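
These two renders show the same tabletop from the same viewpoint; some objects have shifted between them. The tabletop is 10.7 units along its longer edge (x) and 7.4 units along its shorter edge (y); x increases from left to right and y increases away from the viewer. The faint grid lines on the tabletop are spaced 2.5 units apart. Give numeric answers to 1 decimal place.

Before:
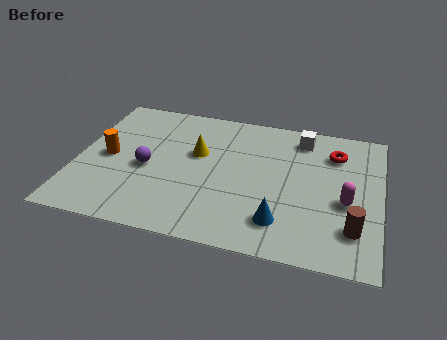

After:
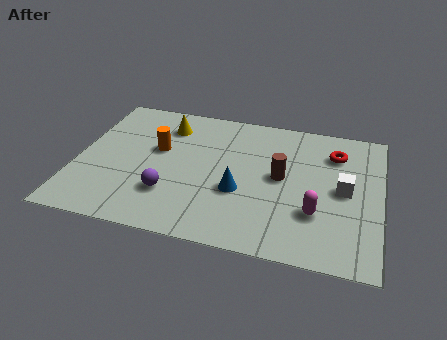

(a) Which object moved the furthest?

the brown cylinder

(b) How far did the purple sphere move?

1.5

The purple sphere moved from about (2.5, 3.3) to (3.4, 2.1), a distance of √(0.9² + 1.2²) ≈ 1.5.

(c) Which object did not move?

the red torus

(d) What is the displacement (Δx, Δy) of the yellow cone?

(-1.2, 1.3)

From the two frames, the yellow cone sits at roughly (4.2, 4.5) before and (3.0, 5.8) after.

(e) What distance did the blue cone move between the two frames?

1.9

From (7.3, 1.6) to (5.8, 2.8), the blue cone covered √(1.5² + 1.2²) ≈ 1.9 units.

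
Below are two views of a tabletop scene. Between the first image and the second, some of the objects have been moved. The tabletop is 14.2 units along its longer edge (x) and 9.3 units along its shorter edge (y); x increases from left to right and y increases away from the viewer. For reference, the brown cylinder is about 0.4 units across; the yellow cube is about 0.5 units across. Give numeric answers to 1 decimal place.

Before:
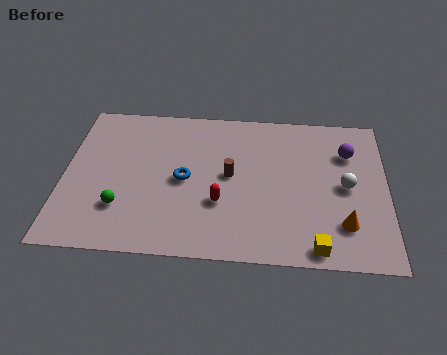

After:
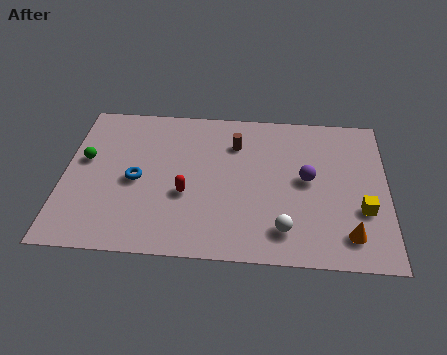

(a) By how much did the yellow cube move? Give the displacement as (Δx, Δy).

(2.0, 2.3)

From the two frames, the yellow cube sits at roughly (11.1, 0.9) before and (13.1, 3.2) after.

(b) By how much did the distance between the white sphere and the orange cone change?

+0.5

They were about 2.3 units apart before and 2.8 after — 0.5 units further apart.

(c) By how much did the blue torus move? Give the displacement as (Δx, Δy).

(-2.1, -0.2)

The blue torus was at about (5.3, 4.5) and moved to about (3.2, 4.3).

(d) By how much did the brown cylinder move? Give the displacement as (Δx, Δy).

(0.2, 2.0)

The brown cylinder was at about (7.3, 4.9) and moved to about (7.5, 6.9).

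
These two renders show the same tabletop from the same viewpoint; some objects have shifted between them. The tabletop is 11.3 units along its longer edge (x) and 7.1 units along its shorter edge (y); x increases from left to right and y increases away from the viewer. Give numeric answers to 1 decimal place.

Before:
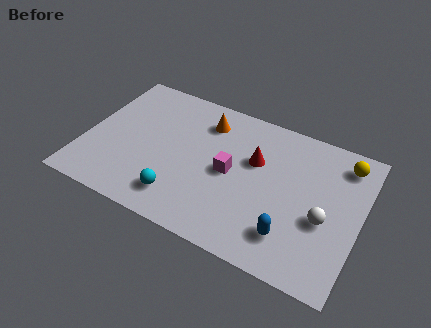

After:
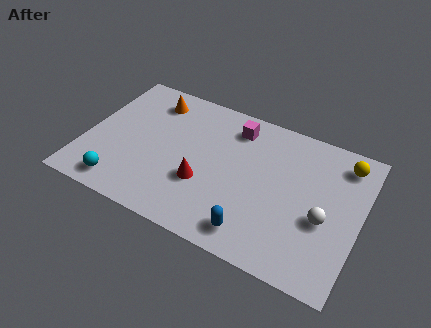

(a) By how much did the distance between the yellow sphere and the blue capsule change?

+1.1

Before: roughly 4.6 units apart; after: 5.7. That's 1.1 units further apart.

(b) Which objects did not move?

the white sphere and the yellow sphere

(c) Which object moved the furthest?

the red cone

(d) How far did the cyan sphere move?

2.4

The cyan sphere moved from about (4.2, 1.4) to (1.8, 1.0), a distance of √(2.4² + 0.4²) ≈ 2.4.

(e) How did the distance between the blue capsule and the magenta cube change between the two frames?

+1.6

Before: roughly 3.3 units apart; after: 4.9. That's 1.6 units further apart.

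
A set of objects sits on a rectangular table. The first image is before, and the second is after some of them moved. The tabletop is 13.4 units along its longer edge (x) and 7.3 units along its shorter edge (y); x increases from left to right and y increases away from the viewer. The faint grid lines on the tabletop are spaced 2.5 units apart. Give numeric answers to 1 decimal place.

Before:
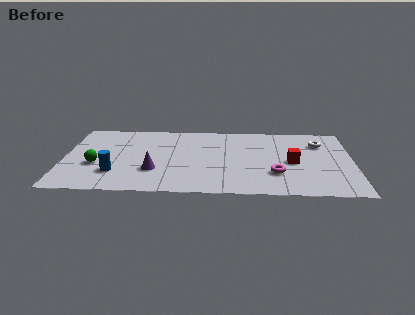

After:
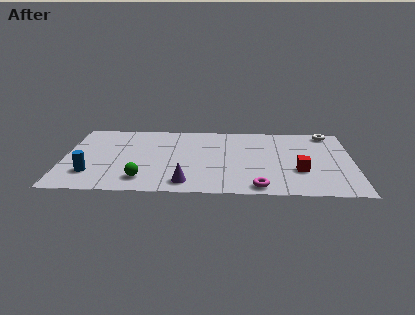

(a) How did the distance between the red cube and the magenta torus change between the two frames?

+1.1

Before: roughly 1.4 units apart; after: 2.5. That's 1.1 units further apart.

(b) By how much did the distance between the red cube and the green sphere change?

-1.8

They were about 9.1 units apart before and 7.3 after — 1.8 units closer together.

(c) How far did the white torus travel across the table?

1.2

The white torus was near (11.9, 5.4) before and (12.3, 6.5) after, so it travelled √(0.4² + 1.1²) ≈ 1.2 units.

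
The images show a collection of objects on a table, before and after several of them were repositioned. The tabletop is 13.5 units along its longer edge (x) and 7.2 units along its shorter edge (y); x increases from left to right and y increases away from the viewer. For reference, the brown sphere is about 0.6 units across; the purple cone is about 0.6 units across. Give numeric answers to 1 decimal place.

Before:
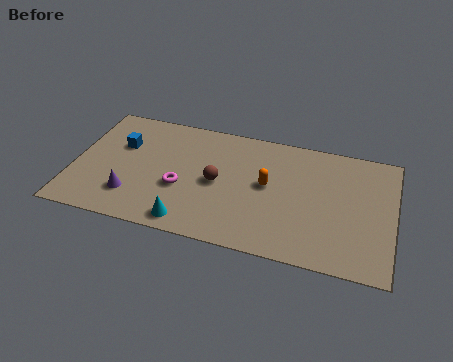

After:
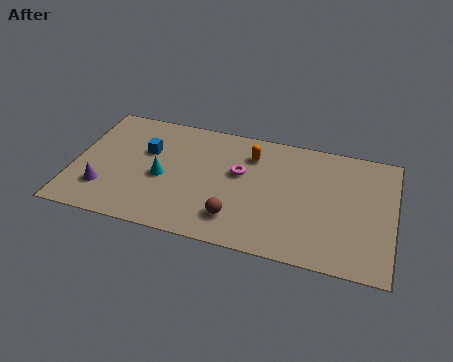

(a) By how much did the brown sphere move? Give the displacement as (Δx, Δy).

(0.9, -1.9)

The brown sphere started near (6.1, 3.5) and ended near (7.0, 1.6).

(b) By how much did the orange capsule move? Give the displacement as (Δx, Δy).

(-0.8, 1.6)

The orange capsule started near (8.2, 3.9) and ended near (7.4, 5.5).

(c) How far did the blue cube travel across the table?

1.1

The blue cube was near (1.9, 4.7) before and (3.0, 4.6) after, so it travelled √(1.1² + 0.1²) ≈ 1.1 units.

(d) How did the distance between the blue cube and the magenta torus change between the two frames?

+0.7

They were about 3.3 units apart before and 4.0 after — 0.7 units further apart.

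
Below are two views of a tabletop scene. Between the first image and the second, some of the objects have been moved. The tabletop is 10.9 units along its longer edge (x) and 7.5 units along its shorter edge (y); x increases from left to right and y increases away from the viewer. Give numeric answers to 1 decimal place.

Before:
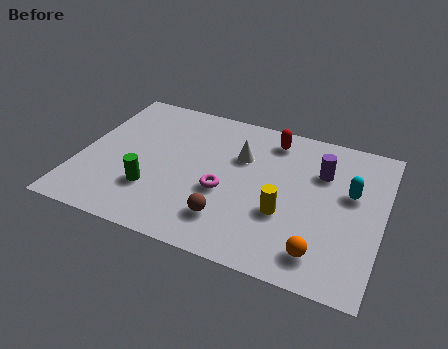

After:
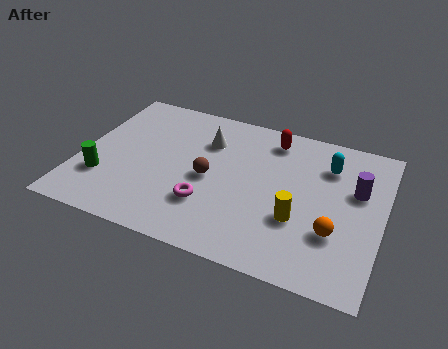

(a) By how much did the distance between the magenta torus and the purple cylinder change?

+1.7

The distance was about 4.0 in the first image and 5.7 in the second, so they moved 1.7 units further apart.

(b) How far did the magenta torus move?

0.9

The magenta torus was near (5.3, 3.0) before and (4.8, 2.2) after, so it travelled √(0.5² + 0.8²) ≈ 0.9 units.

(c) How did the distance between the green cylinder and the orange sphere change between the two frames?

+2.1

Before: roughly 6.2 units apart; after: 8.3. That's 2.1 units further apart.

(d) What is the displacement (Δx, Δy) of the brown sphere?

(-0.9, 1.8)

From the two frames, the brown sphere sits at roughly (5.6, 1.7) before and (4.7, 3.5) after.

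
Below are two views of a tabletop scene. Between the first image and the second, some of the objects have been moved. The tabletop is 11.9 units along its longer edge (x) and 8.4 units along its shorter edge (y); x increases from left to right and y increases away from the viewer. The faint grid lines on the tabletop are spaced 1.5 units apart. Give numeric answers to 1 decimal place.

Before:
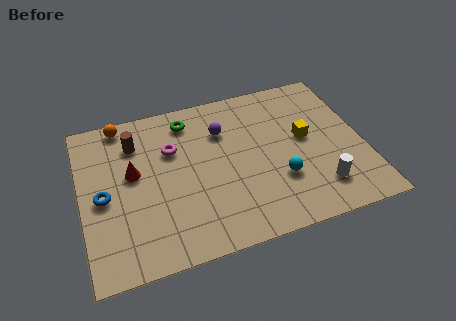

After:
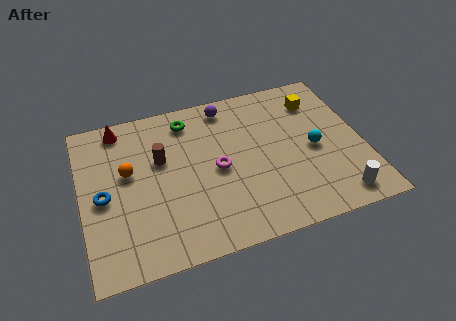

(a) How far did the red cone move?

2.6

From (2.2, 4.8) to (1.8, 7.4), the red cone covered √(0.4² + 2.6²) ≈ 2.6 units.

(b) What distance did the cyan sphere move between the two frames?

2.0

From (8.2, 2.7) to (9.8, 3.9), the cyan sphere covered √(1.6² + 1.2²) ≈ 2.0 units.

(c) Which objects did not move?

the green torus and the blue torus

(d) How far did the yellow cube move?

2.0

The yellow cube moved from about (9.5, 4.6) to (10.2, 6.5), a distance of √(0.7² + 1.9²) ≈ 2.0.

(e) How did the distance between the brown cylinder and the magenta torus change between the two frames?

+0.9

The distance was about 1.7 in the first image and 2.6 in the second, so they moved 0.9 units further apart.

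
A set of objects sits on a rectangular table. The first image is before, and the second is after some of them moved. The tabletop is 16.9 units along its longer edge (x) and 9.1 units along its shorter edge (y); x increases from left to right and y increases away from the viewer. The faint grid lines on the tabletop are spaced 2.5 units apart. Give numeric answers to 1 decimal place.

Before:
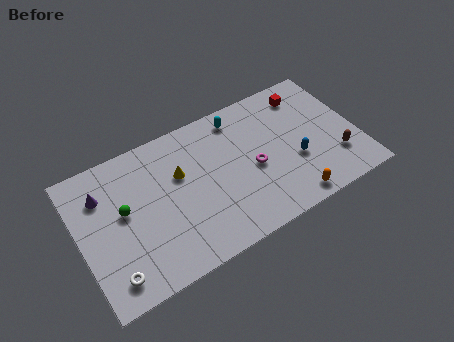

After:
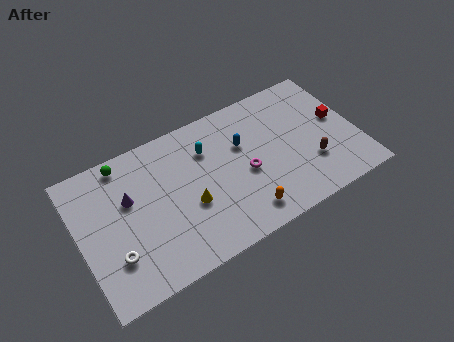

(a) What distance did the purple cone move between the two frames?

1.8

The purple cone was near (1.6, 6.7) before and (3.1, 5.7) after, so it travelled √(1.5² + 1.0²) ≈ 1.8 units.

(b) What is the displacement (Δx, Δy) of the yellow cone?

(0.3, -2.2)

The yellow cone started near (6.2, 5.8) and ended near (6.5, 3.6).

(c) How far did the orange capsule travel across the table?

2.8

From (12.3, 1.0) to (9.5, 1.5), the orange capsule covered √(2.8² + 0.5²) ≈ 2.8 units.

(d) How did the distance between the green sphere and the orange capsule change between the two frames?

-1.2

The distance was about 10.4 in the first image and 9.2 in the second, so they moved 1.2 units closer together.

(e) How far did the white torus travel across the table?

1.1

From (1.5, 1.5) to (1.8, 2.6), the white torus covered √(0.3² + 1.1²) ≈ 1.1 units.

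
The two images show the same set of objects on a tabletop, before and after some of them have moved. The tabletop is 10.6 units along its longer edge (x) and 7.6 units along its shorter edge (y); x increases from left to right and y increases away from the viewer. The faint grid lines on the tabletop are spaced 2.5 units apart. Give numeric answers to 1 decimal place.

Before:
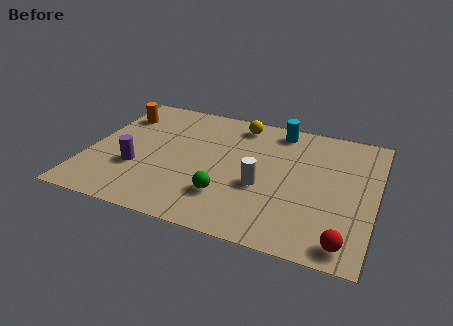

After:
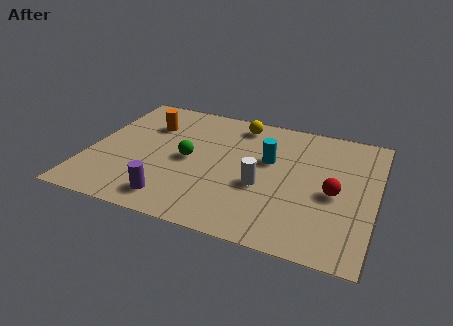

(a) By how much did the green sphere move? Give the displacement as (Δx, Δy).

(-1.6, 1.7)

The green sphere started near (5.3, 2.0) and ended near (3.7, 3.7).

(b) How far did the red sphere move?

2.6

The red sphere was near (9.7, 0.9) before and (9.1, 3.4) after, so it travelled √(0.6² + 2.5²) ≈ 2.6 units.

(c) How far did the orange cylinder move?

1.2

From (0.8, 5.7) to (2.0, 5.4), the orange cylinder covered √(1.2² + 0.3²) ≈ 1.2 units.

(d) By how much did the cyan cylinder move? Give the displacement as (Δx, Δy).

(-0.2, -2.0)

The cyan cylinder was at about (6.8, 6.6) and moved to about (6.6, 4.6).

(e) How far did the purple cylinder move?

2.1

The purple cylinder was near (1.9, 2.6) before and (3.4, 1.2) after, so it travelled √(1.5² + 1.4²) ≈ 2.1 units.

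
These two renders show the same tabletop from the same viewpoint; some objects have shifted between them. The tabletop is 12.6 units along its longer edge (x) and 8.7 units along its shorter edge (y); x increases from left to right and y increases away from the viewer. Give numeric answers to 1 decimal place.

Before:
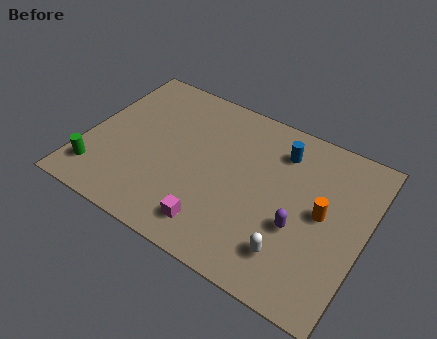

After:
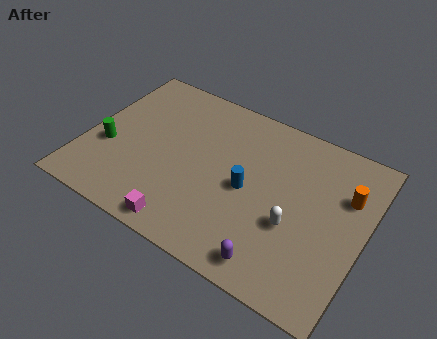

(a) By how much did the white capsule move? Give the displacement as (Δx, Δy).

(-0.1, 1.4)

From the two frames, the white capsule sits at roughly (9.7, 1.9) before and (9.6, 3.3) after.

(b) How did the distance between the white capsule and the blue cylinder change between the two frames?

-2.7

The distance was about 5.0 in the first image and 2.3 in the second, so they moved 2.7 units closer together.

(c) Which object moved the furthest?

the blue cylinder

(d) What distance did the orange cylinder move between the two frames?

1.7

From (10.7, 4.5) to (11.6, 5.9), the orange cylinder covered √(0.9² + 1.4²) ≈ 1.7 units.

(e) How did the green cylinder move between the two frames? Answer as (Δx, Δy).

(0.2, 1.6)

The green cylinder was at about (0.9, 1.7) and moved to about (1.1, 3.3).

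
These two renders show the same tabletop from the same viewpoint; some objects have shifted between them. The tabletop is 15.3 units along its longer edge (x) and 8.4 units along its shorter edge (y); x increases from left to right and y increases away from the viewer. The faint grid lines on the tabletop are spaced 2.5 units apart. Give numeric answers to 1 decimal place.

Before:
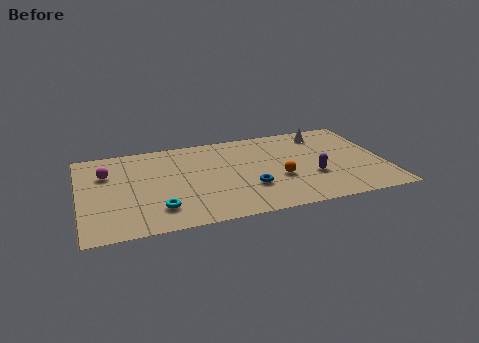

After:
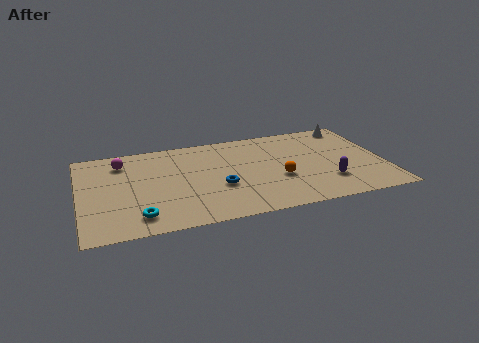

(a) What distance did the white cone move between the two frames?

1.6

The white cone moved from about (12.5, 7.0) to (14.0, 7.4), a distance of √(1.5² + 0.4²) ≈ 1.6.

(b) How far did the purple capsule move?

1.0

The purple capsule was near (11.6, 3.0) before and (12.3, 2.3) after, so it travelled √(0.7² + 0.7²) ≈ 1.0 units.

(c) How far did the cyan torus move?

1.1

The cyan torus moved from about (3.8, 1.9) to (2.8, 1.5), a distance of √(1.0² + 0.4²) ≈ 1.1.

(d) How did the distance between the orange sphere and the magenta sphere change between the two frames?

-0.4

The distance was about 8.9 in the first image and 8.5 in the second, so they moved 0.4 units closer together.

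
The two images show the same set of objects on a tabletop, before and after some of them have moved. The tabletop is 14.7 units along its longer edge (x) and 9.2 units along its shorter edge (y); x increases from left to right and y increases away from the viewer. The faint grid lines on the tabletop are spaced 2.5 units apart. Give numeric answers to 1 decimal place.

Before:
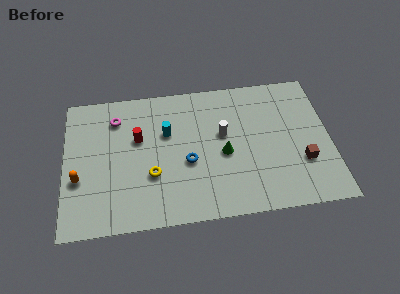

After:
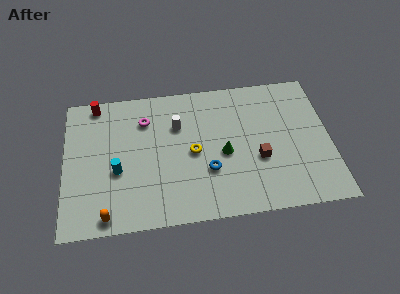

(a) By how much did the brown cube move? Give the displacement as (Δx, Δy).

(-2.4, 0.5)

The brown cube started near (13.1, 3.0) and ended near (10.7, 3.5).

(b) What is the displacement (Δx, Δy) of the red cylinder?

(-2.3, 2.6)

The red cylinder started near (4.1, 5.7) and ended near (1.8, 8.3).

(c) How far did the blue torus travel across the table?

1.3

From (6.8, 3.8) to (7.9, 3.1), the blue torus covered √(1.1² + 0.7²) ≈ 1.3 units.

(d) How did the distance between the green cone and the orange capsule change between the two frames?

-0.8

They were about 8.0 units apart before and 7.2 after — 0.8 units closer together.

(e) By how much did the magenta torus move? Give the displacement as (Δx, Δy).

(1.6, -0.3)

The magenta torus was at about (2.9, 7.2) and moved to about (4.5, 6.9).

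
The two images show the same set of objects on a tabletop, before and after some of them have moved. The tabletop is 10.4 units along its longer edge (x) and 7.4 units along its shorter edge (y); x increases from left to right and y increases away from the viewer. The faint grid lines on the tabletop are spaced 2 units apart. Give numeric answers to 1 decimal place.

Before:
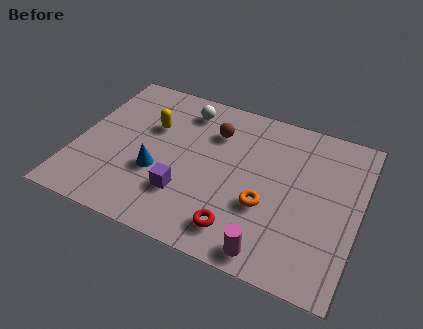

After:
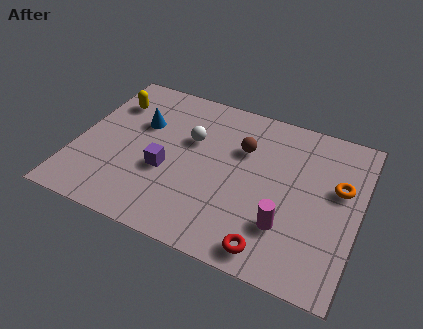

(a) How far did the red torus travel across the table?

1.3

The red torus was near (6.3, 1.3) before and (7.5, 0.9) after, so it travelled √(1.2² + 0.4²) ≈ 1.3 units.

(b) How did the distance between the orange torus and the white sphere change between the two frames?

+0.7

The distance was about 4.8 in the first image and 5.5 in the second, so they moved 0.7 units further apart.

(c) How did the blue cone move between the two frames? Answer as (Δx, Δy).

(-0.9, 2.1)

The blue cone started near (3.1, 2.7) and ended near (2.2, 4.8).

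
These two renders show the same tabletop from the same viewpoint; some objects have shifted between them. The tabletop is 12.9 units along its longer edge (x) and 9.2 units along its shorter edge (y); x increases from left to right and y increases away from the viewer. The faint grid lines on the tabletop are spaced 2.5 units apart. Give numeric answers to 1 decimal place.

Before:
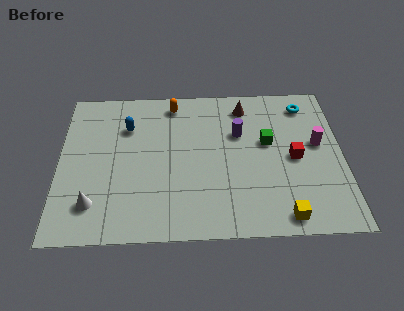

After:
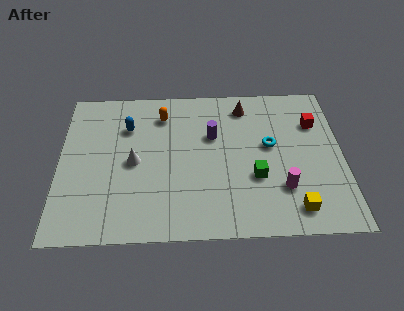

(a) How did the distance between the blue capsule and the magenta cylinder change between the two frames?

-0.7

Before: roughly 8.8 units apart; after: 8.1. That's 0.7 units closer together.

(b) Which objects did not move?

the blue capsule and the brown cone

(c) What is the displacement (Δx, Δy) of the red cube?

(1.0, 2.1)

The red cube was at about (10.7, 4.4) and moved to about (11.7, 6.5).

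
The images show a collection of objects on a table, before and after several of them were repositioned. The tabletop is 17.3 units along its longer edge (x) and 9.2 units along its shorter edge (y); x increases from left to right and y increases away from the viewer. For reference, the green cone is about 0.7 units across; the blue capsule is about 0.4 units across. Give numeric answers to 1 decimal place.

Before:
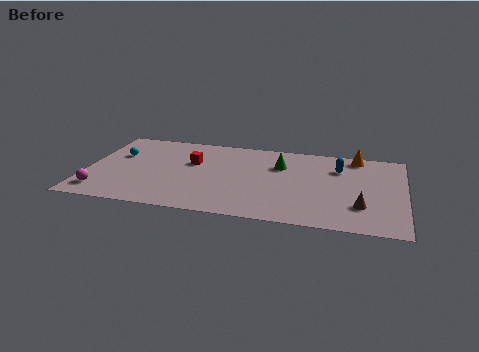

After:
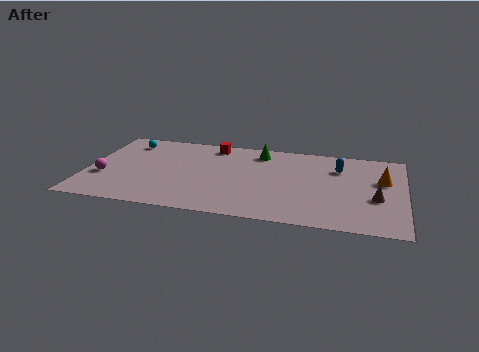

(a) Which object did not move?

the blue capsule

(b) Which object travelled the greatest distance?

the orange cone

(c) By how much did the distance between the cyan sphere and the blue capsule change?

-0.4

They were about 12.1 units apart before and 11.7 after — 0.4 units closer together.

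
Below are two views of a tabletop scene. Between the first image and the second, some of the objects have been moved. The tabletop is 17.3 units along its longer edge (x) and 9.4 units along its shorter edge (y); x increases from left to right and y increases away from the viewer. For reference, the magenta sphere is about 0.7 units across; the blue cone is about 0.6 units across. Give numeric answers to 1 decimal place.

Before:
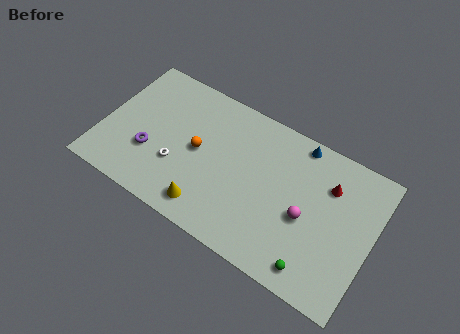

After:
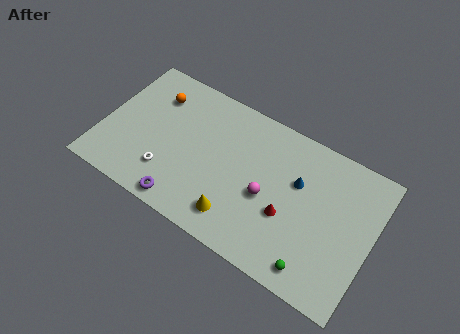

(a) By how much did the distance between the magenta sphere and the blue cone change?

-2.0

They were about 4.5 units apart before and 2.5 after — 2.0 units closer together.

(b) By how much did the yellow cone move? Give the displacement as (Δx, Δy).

(1.8, 0.3)

From the two frames, the yellow cone sits at roughly (7.3, 1.5) before and (9.1, 1.8) after.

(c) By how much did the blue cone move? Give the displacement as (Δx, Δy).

(0.3, -2.5)

The blue cone started near (12.1, 8.5) and ended near (12.4, 6.0).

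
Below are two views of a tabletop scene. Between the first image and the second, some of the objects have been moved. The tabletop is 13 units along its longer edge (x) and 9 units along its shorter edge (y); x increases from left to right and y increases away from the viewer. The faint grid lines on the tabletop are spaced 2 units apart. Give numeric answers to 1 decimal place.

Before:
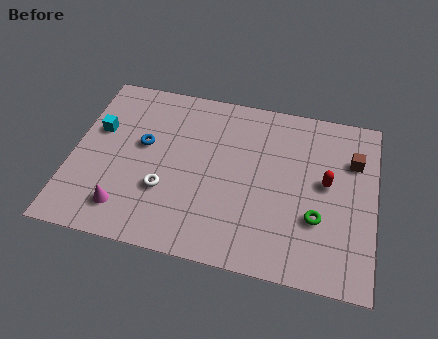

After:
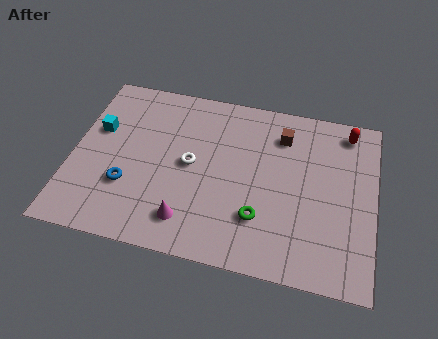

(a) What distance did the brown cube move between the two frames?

3.2

The brown cube moved from about (12.0, 6.3) to (8.9, 7.0), a distance of √(3.1² + 0.7²) ≈ 3.2.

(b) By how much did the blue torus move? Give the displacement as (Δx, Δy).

(-0.5, -2.3)

The blue torus was at about (3.0, 5.2) and moved to about (2.5, 2.9).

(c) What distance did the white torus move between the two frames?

1.9

The white torus moved from about (4.1, 3.0) to (5.1, 4.6), a distance of √(1.0² + 1.6²) ≈ 1.9.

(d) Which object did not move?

the cyan cube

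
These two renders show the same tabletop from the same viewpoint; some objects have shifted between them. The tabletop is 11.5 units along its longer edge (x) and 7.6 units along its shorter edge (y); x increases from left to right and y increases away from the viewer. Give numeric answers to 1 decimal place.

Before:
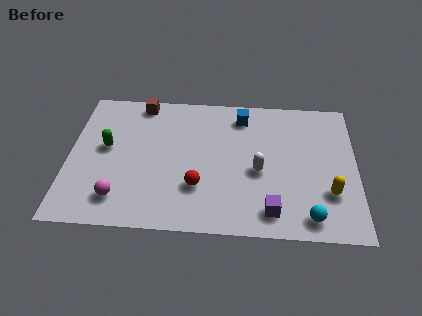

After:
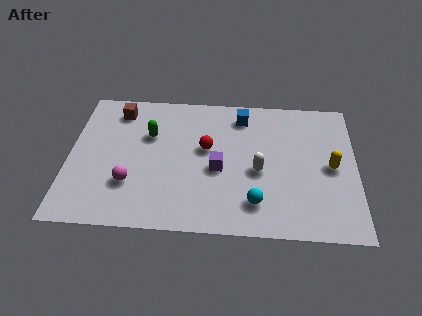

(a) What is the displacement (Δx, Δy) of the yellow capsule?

(0.1, 1.4)

From the two frames, the yellow capsule sits at roughly (10.4, 2.3) before and (10.5, 3.7) after.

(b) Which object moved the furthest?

the purple cube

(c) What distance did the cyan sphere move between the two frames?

2.2

The cyan sphere moved from about (9.6, 1.0) to (7.5, 1.6), a distance of √(2.1² + 0.6²) ≈ 2.2.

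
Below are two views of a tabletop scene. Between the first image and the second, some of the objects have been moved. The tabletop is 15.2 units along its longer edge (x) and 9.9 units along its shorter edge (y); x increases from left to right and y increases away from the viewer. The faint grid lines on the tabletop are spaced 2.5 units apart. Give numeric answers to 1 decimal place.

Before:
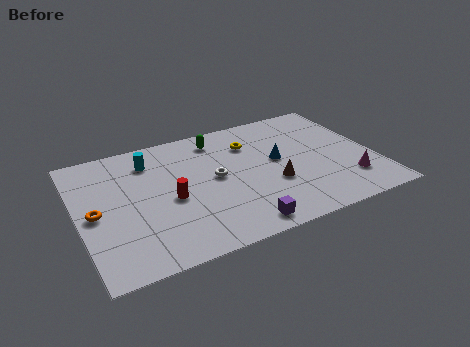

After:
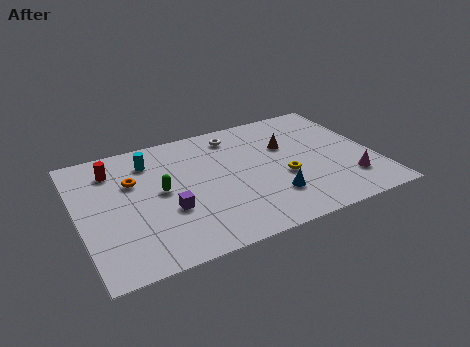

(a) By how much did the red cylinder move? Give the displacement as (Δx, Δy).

(-2.6, 3.4)

From the two frames, the red cylinder sits at roughly (4.6, 4.4) before and (2.0, 7.8) after.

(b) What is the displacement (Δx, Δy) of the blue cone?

(-0.7, -2.8)

From the two frames, the blue cone sits at roughly (10.3, 5.4) before and (9.6, 2.6) after.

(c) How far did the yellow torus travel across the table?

3.6

The yellow torus was near (9.1, 7.3) before and (10.4, 3.9) after, so it travelled √(1.3² + 3.4²) ≈ 3.6 units.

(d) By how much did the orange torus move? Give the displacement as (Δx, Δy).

(2.1, 1.8)

The orange torus started near (0.8, 4.7) and ended near (2.9, 6.5).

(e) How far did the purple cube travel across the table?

4.1

The purple cube moved from about (7.7, 1.1) to (4.4, 3.6), a distance of √(3.3² + 2.5²) ≈ 4.1.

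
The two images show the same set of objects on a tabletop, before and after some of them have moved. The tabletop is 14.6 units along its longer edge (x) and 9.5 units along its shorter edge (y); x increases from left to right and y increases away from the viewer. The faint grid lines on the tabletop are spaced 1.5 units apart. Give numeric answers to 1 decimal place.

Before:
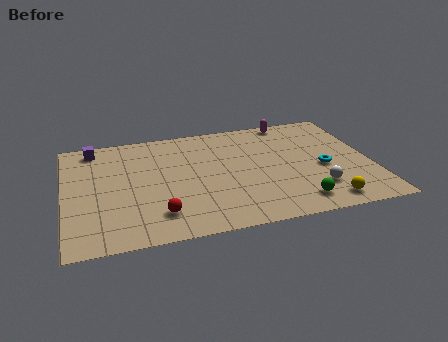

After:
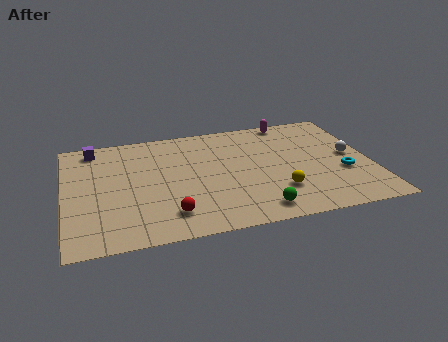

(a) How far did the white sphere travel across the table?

3.1

The white sphere moved from about (11.8, 2.4) to (13.7, 4.9), a distance of √(1.9² + 2.5²) ≈ 3.1.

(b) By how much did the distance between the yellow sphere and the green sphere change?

+0.4

The distance was about 1.3 in the first image and 1.7 in the second, so they moved 0.4 units further apart.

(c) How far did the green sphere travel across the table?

1.9

From (10.8, 1.5) to (8.9, 1.3), the green sphere covered √(1.9² + 0.2²) ≈ 1.9 units.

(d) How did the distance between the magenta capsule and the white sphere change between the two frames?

-1.7

Before: roughly 6.3 units apart; after: 4.6. That's 1.7 units closer together.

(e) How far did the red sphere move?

0.5

From (4.3, 2.0) to (4.8, 1.9), the red sphere covered √(0.5² + 0.1²) ≈ 0.5 units.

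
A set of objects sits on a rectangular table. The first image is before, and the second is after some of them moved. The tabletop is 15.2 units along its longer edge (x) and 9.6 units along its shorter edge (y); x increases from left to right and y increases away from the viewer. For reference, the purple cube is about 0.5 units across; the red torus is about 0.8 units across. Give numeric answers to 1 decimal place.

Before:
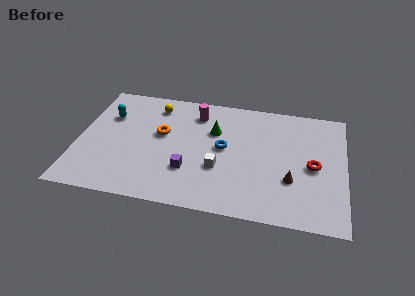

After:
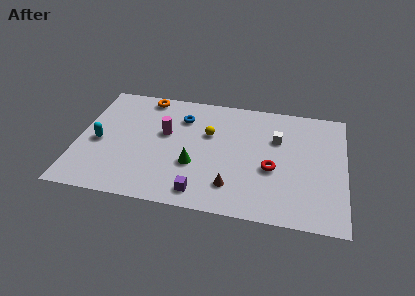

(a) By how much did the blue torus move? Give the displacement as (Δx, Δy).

(-2.5, 2.1)

The blue torus was at about (8.3, 5.1) and moved to about (5.8, 7.2).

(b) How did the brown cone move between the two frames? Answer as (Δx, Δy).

(-3.3, -1.1)

The brown cone was at about (12.2, 3.2) and moved to about (8.9, 2.1).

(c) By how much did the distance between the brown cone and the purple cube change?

-3.9

Before: roughly 5.8 units apart; after: 1.9. That's 3.9 units closer together.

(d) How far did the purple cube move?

1.8

The purple cube moved from about (6.4, 2.9) to (7.2, 1.3), a distance of √(0.8² + 1.6²) ≈ 1.8.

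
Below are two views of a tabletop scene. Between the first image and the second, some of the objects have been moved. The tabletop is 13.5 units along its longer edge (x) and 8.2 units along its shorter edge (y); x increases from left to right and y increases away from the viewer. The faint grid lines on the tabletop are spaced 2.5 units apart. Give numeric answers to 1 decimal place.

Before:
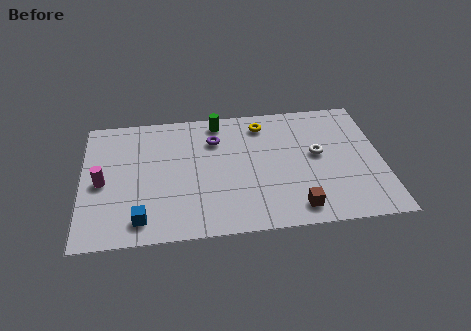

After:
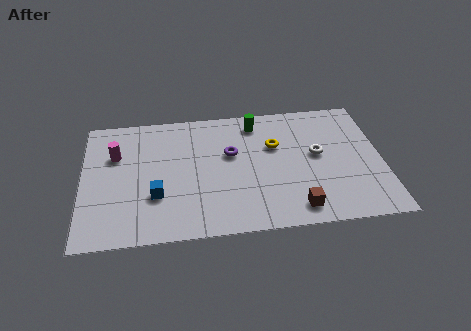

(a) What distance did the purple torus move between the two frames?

1.2

The purple torus moved from about (6.0, 6.0) to (6.7, 5.0), a distance of √(0.7² + 1.0²) ≈ 1.2.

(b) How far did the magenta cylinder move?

1.8

The magenta cylinder moved from about (0.9, 3.8) to (1.5, 5.5), a distance of √(0.6² + 1.7²) ≈ 1.8.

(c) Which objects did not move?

the white torus and the brown cube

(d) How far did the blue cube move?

1.6

The blue cube moved from about (2.6, 1.3) to (3.3, 2.7), a distance of √(0.7² + 1.4²) ≈ 1.6.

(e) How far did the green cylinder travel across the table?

1.7

The green cylinder was near (6.2, 7.2) before and (7.9, 6.9) after, so it travelled √(1.7² + 0.3²) ≈ 1.7 units.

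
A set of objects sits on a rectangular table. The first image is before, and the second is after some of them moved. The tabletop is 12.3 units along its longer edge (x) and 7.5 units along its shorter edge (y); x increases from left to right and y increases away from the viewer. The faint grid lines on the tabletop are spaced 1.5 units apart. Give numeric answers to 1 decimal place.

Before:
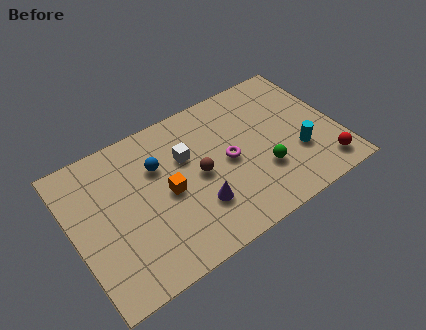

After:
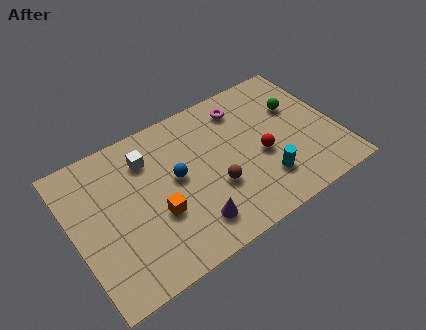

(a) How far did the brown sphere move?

1.2

The brown sphere was near (5.8, 3.7) before and (6.4, 2.7) after, so it travelled √(0.6² + 1.0²) ≈ 1.2 units.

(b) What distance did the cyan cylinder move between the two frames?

1.8

The cyan cylinder moved from about (10.3, 2.5) to (8.6, 1.9), a distance of √(1.7² + 0.6²) ≈ 1.8.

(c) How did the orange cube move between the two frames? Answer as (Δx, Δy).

(-0.6, -0.8)

The orange cube started near (4.3, 3.6) and ended near (3.7, 2.8).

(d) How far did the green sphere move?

3.3

From (8.6, 2.4) to (10.7, 4.9), the green sphere covered √(2.1² + 2.5²) ≈ 3.3 units.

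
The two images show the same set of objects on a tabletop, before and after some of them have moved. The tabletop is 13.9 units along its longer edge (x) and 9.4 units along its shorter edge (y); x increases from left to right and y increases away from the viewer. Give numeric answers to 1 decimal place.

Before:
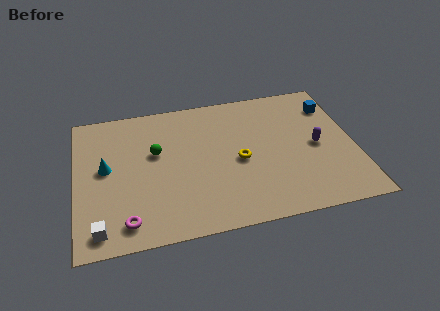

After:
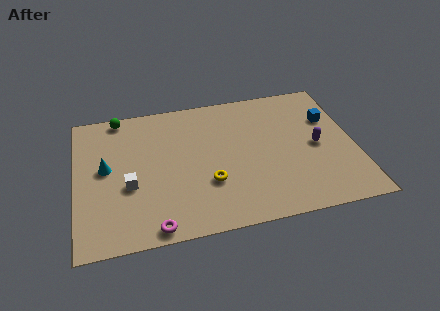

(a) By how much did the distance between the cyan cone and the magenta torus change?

+1.0

The distance was about 3.8 in the first image and 4.8 in the second, so they moved 1.0 units further apart.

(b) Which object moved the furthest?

the green sphere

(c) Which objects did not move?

the cyan cone and the purple capsule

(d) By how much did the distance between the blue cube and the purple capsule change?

-0.9

They were about 2.9 units apart before and 2.0 after — 0.9 units closer together.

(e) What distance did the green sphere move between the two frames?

3.4

The green sphere was near (4.0, 5.7) before and (2.3, 8.6) after, so it travelled √(1.7² + 2.9²) ≈ 3.4 units.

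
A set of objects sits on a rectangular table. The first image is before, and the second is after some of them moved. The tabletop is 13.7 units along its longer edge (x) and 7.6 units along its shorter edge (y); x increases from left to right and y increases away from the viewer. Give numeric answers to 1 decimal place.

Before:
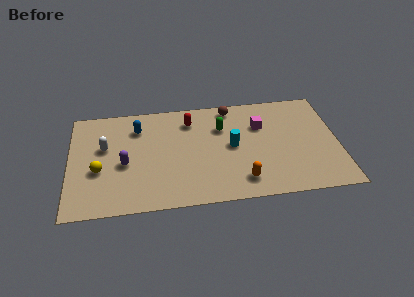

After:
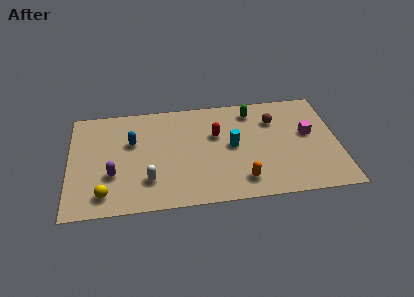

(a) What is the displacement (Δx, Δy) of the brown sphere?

(2.2, -1.2)

From the two frames, the brown sphere sits at roughly (8.3, 6.7) before and (10.5, 5.5) after.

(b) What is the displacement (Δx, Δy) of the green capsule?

(1.6, 1.0)

The green capsule started near (7.8, 5.3) and ended near (9.4, 6.3).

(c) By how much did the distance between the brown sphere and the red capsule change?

+0.9

The distance was about 2.2 in the first image and 3.1 in the second, so they moved 0.9 units further apart.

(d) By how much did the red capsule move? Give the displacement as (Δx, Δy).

(1.3, -1.2)

The red capsule started near (6.2, 6.0) and ended near (7.5, 4.8).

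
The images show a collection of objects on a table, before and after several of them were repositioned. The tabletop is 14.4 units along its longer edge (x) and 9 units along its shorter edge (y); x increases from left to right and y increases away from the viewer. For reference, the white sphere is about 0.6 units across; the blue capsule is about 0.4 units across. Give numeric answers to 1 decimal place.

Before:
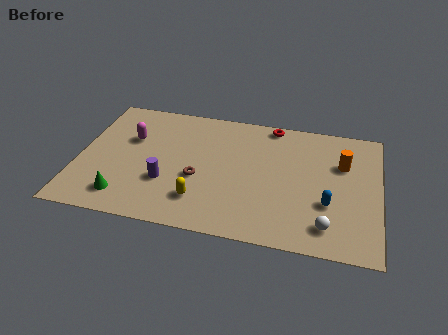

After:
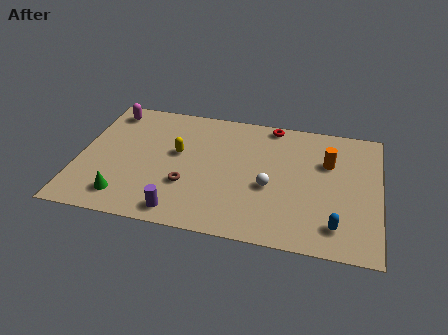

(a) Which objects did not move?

the green cone and the red torus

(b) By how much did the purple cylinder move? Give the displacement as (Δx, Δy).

(0.8, -1.9)

The purple cylinder was at about (4.3, 3.0) and moved to about (5.1, 1.1).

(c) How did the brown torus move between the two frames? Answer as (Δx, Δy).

(-0.5, -0.6)

From the two frames, the brown torus sits at roughly (5.8, 3.6) before and (5.3, 3.0) after.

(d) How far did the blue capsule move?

1.5

From (12.0, 3.1) to (12.4, 1.7), the blue capsule covered √(0.4² + 1.4²) ≈ 1.5 units.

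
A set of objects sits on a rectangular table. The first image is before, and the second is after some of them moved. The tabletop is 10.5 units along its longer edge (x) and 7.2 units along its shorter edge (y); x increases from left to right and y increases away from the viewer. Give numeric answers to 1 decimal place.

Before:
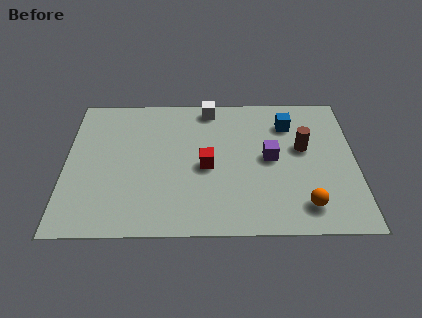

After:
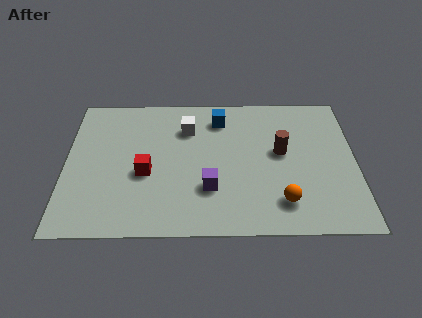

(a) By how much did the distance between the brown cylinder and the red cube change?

+1.4

They were about 3.6 units apart before and 5.0 after — 1.4 units further apart.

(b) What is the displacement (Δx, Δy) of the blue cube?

(-2.5, 0.3)

The blue cube started near (8.1, 5.5) and ended near (5.6, 5.8).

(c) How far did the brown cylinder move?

0.8

From (8.6, 4.2) to (7.8, 4.0), the brown cylinder covered √(0.8² + 0.2²) ≈ 0.8 units.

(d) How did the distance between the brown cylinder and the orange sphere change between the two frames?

-0.4

They were about 2.9 units apart before and 2.5 after — 0.4 units closer together.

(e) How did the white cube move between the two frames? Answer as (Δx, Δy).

(-0.8, -1.1)

The white cube was at about (5.2, 6.4) and moved to about (4.4, 5.3).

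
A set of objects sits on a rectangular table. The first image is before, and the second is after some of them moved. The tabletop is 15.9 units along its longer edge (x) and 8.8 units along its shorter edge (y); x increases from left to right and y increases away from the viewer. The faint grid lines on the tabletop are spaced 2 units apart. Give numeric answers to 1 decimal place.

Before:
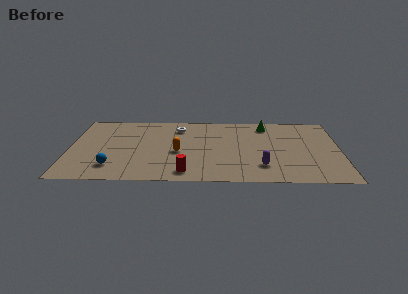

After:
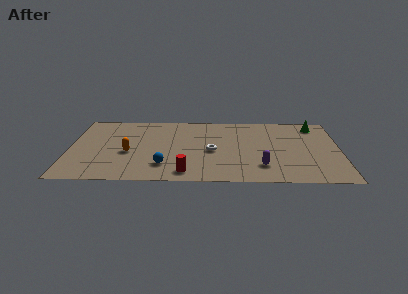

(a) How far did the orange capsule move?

2.9

From (6.4, 3.8) to (3.5, 3.7), the orange capsule covered √(2.9² + 0.1²) ≈ 2.9 units.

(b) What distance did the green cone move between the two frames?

2.9

From (11.6, 7.4) to (14.5, 7.4), the green cone covered √(2.9² + 0.0²) ≈ 2.9 units.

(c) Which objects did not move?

the purple capsule and the red cylinder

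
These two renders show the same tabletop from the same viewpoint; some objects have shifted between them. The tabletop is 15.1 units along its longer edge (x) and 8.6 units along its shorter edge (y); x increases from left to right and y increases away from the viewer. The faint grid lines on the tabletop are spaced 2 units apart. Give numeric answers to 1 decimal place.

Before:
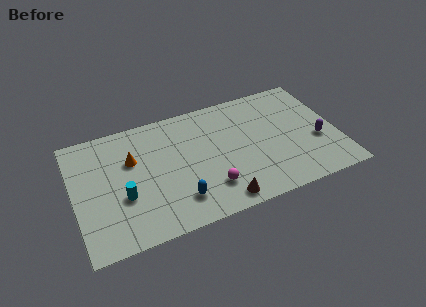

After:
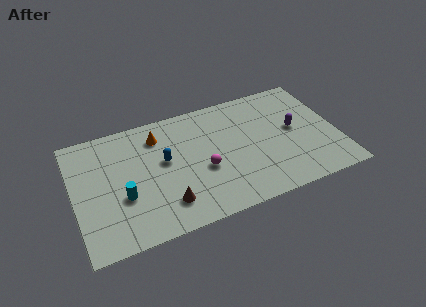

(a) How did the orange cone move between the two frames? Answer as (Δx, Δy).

(1.6, 1.2)

The orange cone started near (3.4, 5.6) and ended near (5.0, 6.8).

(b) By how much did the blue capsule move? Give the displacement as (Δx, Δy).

(-0.5, 3.0)

The blue capsule started near (5.7, 1.9) and ended near (5.2, 4.9).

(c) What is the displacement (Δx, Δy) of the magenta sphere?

(-0.2, 1.4)

The magenta sphere started near (7.5, 2.1) and ended near (7.3, 3.5).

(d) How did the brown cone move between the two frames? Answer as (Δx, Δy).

(-3.0, 0.9)

From the two frames, the brown cone sits at roughly (8.0, 1.0) before and (5.0, 1.9) after.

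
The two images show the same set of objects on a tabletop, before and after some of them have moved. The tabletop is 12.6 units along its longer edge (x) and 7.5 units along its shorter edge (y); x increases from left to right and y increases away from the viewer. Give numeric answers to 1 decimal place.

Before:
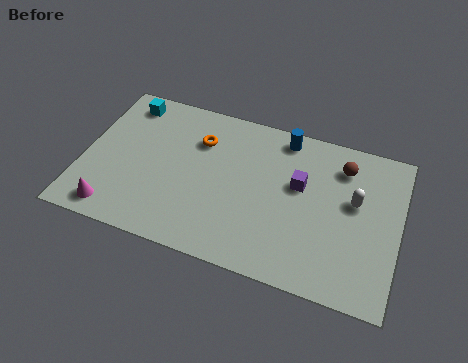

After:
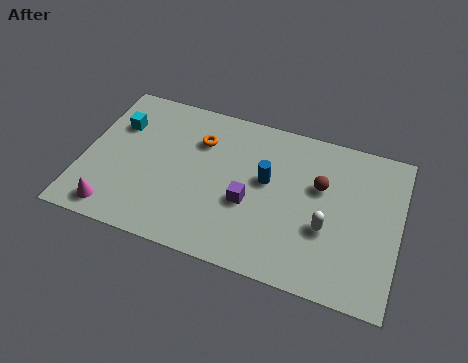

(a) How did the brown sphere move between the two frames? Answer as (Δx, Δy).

(-0.8, -1.2)

From the two frames, the brown sphere sits at roughly (10.2, 5.9) before and (9.4, 4.7) after.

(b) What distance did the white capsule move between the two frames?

1.9

The white capsule was near (10.8, 4.4) before and (9.8, 2.8) after, so it travelled √(1.0² + 1.6²) ≈ 1.9 units.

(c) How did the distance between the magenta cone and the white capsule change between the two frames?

-1.4

Before: roughly 9.9 units apart; after: 8.5. That's 1.4 units closer together.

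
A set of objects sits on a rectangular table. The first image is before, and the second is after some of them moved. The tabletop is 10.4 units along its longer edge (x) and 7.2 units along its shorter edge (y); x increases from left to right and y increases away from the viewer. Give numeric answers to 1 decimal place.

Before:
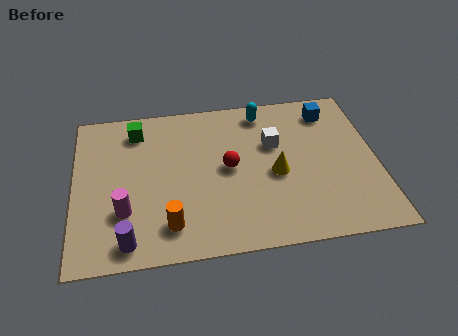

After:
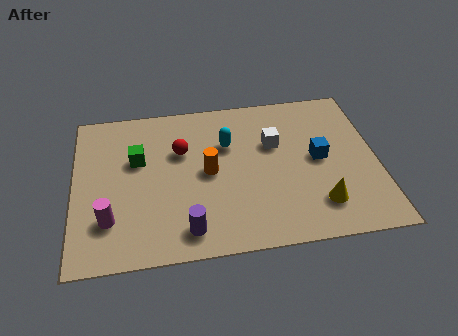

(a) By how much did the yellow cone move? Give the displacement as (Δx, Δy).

(1.4, -1.6)

From the two frames, the yellow cone sits at roughly (6.9, 3.2) before and (8.3, 1.6) after.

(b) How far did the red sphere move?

1.9

The red sphere moved from about (5.3, 3.7) to (3.7, 4.7), a distance of √(1.6² + 1.0²) ≈ 1.9.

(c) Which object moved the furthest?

the orange cylinder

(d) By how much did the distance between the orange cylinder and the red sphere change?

-1.7

They were about 3.1 units apart before and 1.4 after — 1.7 units closer together.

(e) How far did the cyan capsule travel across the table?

1.9

The cyan capsule moved from about (6.6, 6.2) to (5.3, 4.8), a distance of √(1.3² + 1.4²) ≈ 1.9.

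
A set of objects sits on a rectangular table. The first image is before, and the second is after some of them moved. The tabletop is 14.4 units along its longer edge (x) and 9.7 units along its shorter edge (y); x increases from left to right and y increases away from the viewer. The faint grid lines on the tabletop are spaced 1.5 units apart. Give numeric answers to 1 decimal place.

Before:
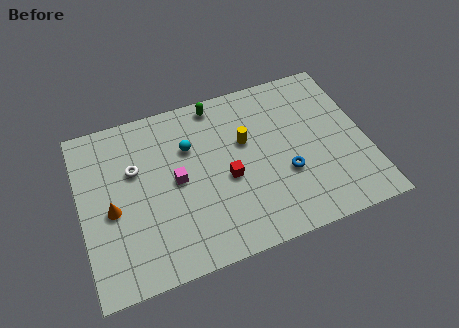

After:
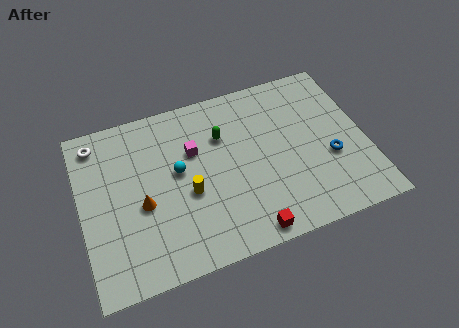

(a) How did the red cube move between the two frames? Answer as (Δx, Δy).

(0.7, -3.3)

The red cube started near (7.3, 4.2) and ended near (8.0, 0.9).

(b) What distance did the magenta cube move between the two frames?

1.7

From (4.8, 4.9) to (5.8, 6.3), the magenta cube covered √(1.0² + 1.4²) ≈ 1.7 units.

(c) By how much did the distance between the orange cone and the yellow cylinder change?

-4.8

The distance was about 7.1 in the first image and 2.3 in the second, so they moved 4.8 units closer together.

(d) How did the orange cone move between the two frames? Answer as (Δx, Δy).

(1.5, -0.2)

From the two frames, the orange cone sits at roughly (1.5, 4.3) before and (3.0, 4.1) after.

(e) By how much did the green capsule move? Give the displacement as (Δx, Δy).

(0.1, -2.0)

The green capsule started near (7.2, 8.7) and ended near (7.3, 6.7).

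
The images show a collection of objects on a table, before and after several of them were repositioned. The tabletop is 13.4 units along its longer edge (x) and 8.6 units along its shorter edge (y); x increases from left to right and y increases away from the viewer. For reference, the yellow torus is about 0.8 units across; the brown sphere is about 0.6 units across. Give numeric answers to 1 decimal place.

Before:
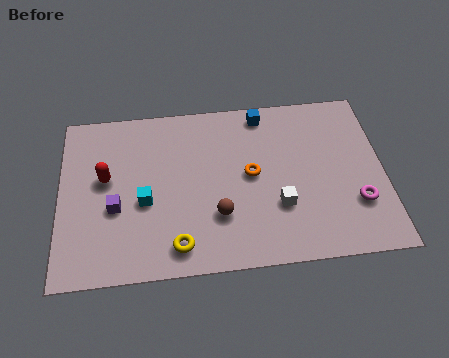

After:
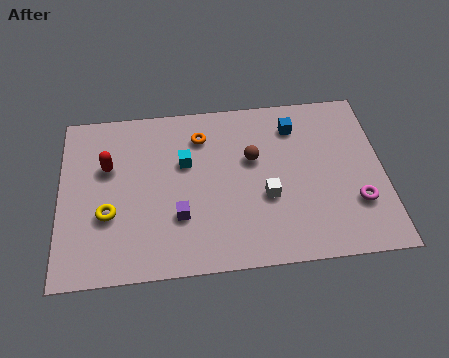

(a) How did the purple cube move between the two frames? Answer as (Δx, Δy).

(2.6, -0.7)

The purple cube started near (2.3, 3.4) and ended near (4.9, 2.7).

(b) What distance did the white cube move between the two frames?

0.7

The white cube was near (9.0, 2.8) before and (8.5, 3.3) after, so it travelled √(0.5² + 0.5²) ≈ 0.7 units.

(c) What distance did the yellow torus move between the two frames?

3.3

The yellow torus was near (4.8, 1.3) before and (2.0, 3.1) after, so it travelled √(2.8² + 1.8²) ≈ 3.3 units.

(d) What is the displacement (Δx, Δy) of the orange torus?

(-2.0, 2.2)

From the two frames, the orange torus sits at roughly (7.9, 4.5) before and (5.9, 6.7) after.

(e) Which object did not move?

the magenta torus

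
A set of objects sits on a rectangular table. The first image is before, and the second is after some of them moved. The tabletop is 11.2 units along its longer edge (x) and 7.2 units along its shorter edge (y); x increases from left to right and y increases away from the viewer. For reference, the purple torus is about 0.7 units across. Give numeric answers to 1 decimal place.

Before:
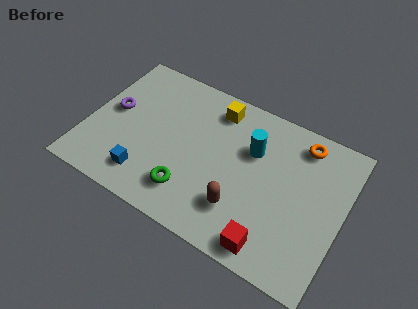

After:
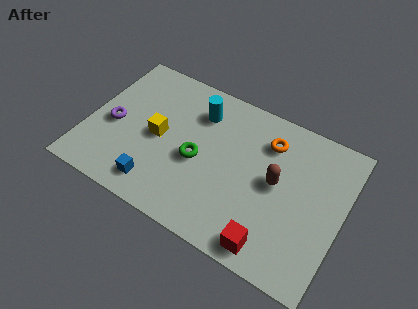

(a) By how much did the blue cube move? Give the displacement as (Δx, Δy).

(0.5, -0.2)

The blue cube was at about (2.9, 1.4) and moved to about (3.4, 1.2).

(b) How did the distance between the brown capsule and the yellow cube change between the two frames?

+0.8

Before: roughly 4.4 units apart; after: 5.2. That's 0.8 units further apart.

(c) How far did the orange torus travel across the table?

1.5

The orange torus moved from about (9.1, 6.1) to (7.7, 5.5), a distance of √(1.4² + 0.6²) ≈ 1.5.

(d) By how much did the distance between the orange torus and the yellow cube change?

+1.2

Before: roughly 3.8 units apart; after: 5.0. That's 1.2 units further apart.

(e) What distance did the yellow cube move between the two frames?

3.3

The yellow cube was near (5.3, 6.0) before and (3.1, 3.5) after, so it travelled √(2.2² + 2.5²) ≈ 3.3 units.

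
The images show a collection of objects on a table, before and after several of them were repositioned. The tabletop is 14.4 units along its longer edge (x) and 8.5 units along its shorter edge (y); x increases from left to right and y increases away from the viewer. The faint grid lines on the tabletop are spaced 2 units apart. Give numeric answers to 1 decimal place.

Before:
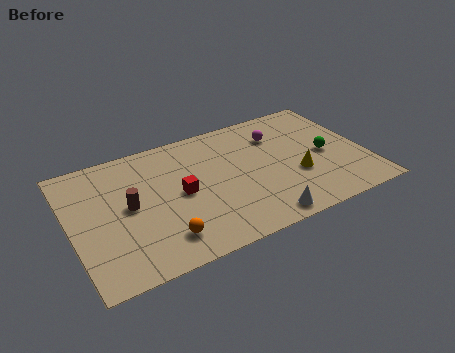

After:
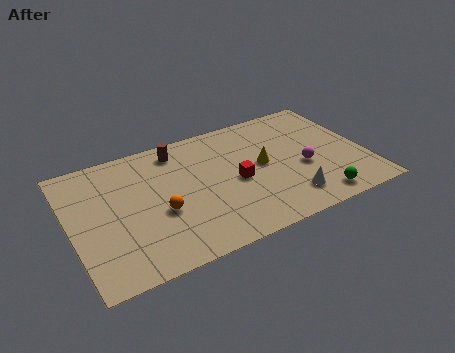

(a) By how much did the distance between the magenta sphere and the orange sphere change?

-0.7

Before: roughly 7.8 units apart; after: 7.1. That's 0.7 units closer together.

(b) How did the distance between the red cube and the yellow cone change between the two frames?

-4.2

The distance was about 5.7 in the first image and 1.5 in the second, so they moved 4.2 units closer together.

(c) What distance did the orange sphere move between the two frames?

1.7

The orange sphere was near (4.1, 1.7) before and (4.2, 3.4) after, so it travelled √(0.1² + 1.7²) ≈ 1.7 units.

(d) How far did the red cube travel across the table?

2.7

The red cube was near (5.3, 4.2) before and (8.0, 3.9) after, so it travelled √(2.7² + 0.3²) ≈ 2.7 units.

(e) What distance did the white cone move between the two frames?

1.7

From (8.8, 0.9) to (10.3, 1.7), the white cone covered √(1.5² + 0.8²) ≈ 1.7 units.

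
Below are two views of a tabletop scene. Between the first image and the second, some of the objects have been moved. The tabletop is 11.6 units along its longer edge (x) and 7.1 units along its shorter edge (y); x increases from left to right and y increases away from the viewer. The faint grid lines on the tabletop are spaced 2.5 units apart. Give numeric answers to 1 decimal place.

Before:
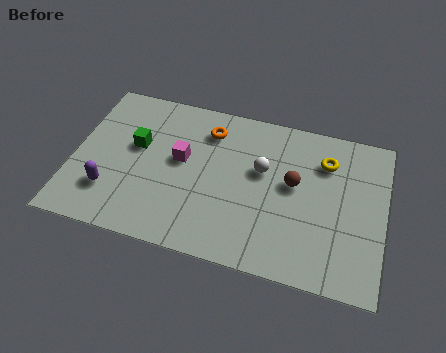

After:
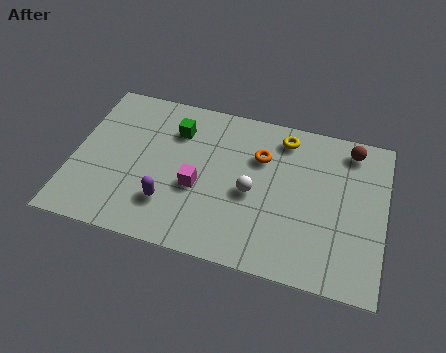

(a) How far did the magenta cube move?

1.3

The magenta cube moved from about (4.0, 4.0) to (4.7, 2.9), a distance of √(0.7² + 1.1²) ≈ 1.3.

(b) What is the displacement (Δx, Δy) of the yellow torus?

(-1.6, 0.7)

The yellow torus started near (9.3, 5.3) and ended near (7.7, 6.0).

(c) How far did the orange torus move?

2.1

From (4.9, 5.6) to (6.9, 4.9), the orange torus covered √(2.0² + 0.7²) ≈ 2.1 units.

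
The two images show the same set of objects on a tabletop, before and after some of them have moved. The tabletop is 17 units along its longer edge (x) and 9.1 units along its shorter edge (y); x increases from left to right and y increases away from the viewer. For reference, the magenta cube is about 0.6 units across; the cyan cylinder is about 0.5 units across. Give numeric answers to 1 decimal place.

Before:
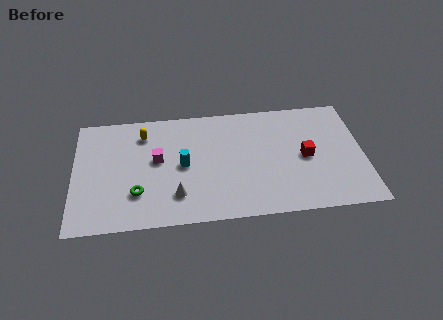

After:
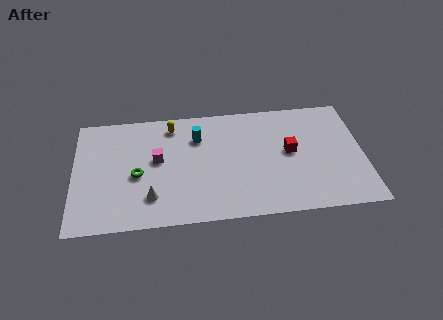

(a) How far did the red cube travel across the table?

1.0

The red cube was near (13.6, 4.4) before and (12.7, 4.9) after, so it travelled √(0.9² + 0.5²) ≈ 1.0 units.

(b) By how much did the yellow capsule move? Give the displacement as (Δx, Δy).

(1.7, 0.5)

The yellow capsule started near (4.1, 7.2) and ended near (5.8, 7.7).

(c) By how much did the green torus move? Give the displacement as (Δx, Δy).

(0.0, 1.4)

From the two frames, the green torus sits at roughly (3.7, 2.6) before and (3.7, 4.0) after.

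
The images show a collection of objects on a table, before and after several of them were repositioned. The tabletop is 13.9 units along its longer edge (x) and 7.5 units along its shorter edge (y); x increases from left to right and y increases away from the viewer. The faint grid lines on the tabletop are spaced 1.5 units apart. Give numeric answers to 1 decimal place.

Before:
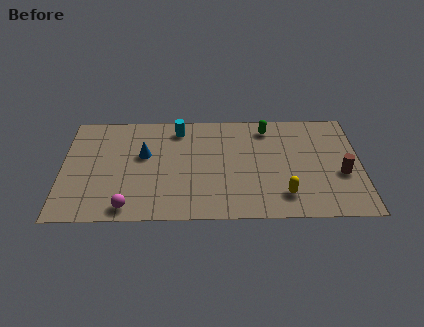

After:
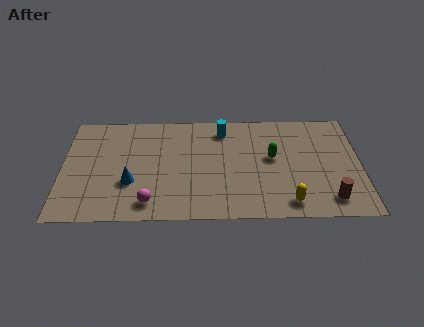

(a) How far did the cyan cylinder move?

2.1

The cyan cylinder was near (5.4, 6.3) before and (7.5, 6.2) after, so it travelled √(2.1² + 0.1²) ≈ 2.1 units.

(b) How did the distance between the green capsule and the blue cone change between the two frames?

+0.7

They were about 6.1 units apart before and 6.8 after — 0.7 units further apart.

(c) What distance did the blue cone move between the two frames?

2.0

The blue cone moved from about (3.8, 4.5) to (3.2, 2.6), a distance of √(0.6² + 1.9²) ≈ 2.0.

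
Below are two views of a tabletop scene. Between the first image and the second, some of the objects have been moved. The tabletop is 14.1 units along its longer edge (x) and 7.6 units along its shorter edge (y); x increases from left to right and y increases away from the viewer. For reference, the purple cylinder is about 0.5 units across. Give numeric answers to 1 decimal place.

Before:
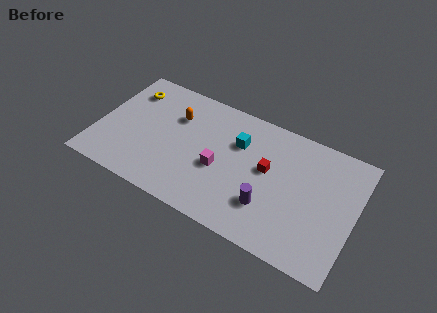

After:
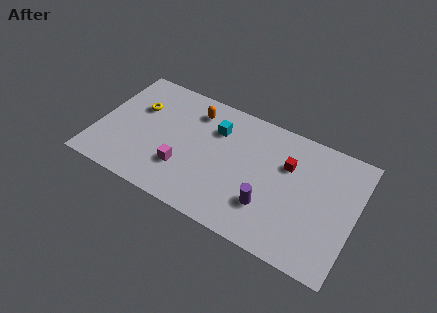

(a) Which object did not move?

the purple cylinder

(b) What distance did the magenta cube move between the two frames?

2.1

The magenta cube was near (6.8, 3.2) before and (4.9, 2.3) after, so it travelled √(1.9² + 0.9²) ≈ 2.1 units.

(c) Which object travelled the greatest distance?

the magenta cube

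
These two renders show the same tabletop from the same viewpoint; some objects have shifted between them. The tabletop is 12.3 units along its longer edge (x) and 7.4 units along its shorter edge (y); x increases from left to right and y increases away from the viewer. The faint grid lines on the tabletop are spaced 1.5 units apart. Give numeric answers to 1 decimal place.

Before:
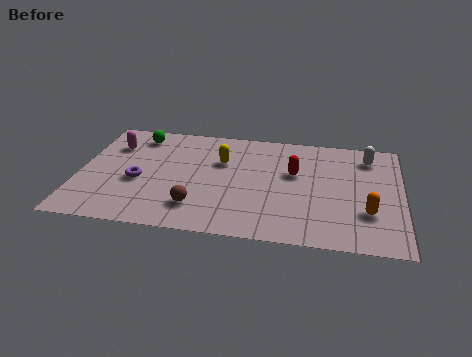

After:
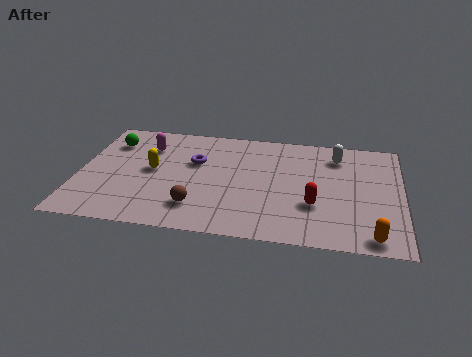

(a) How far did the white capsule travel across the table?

1.2

The white capsule was near (11.0, 6.0) before and (9.8, 5.9) after, so it travelled √(1.2² + 0.1²) ≈ 1.2 units.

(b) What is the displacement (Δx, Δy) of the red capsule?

(0.8, -2.0)

From the two frames, the red capsule sits at roughly (8.2, 4.5) before and (9.0, 2.5) after.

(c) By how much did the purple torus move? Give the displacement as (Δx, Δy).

(2.1, 1.6)

The purple torus started near (2.3, 3.1) and ended near (4.4, 4.7).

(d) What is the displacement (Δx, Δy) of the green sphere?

(-1.0, -0.6)

The green sphere started near (2.1, 6.2) and ended near (1.1, 5.6).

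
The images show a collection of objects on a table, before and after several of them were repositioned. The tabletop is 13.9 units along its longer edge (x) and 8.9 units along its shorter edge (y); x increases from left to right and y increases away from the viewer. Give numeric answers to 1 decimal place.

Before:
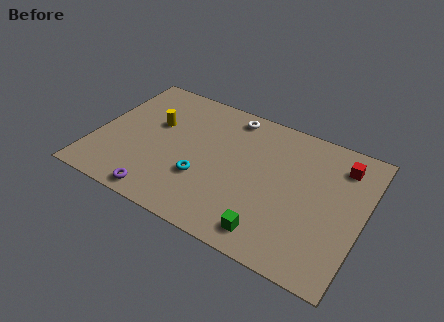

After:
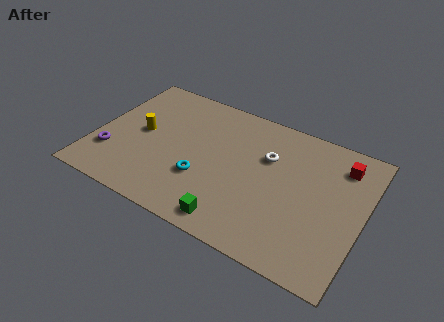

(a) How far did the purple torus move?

3.3

The purple torus moved from about (3.9, 0.9) to (1.0, 2.5), a distance of √(2.9² + 1.6²) ≈ 3.3.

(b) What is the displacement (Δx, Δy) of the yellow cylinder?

(-0.6, -0.9)

From the two frames, the yellow cylinder sits at roughly (2.9, 5.5) before and (2.3, 4.6) after.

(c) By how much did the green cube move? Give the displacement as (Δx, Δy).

(-1.9, -0.2)

The green cube started near (9.6, 1.3) and ended near (7.7, 1.1).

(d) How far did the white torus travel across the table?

2.9

The white torus moved from about (6.6, 7.8) to (8.8, 5.9), a distance of √(2.2² + 1.9²) ≈ 2.9.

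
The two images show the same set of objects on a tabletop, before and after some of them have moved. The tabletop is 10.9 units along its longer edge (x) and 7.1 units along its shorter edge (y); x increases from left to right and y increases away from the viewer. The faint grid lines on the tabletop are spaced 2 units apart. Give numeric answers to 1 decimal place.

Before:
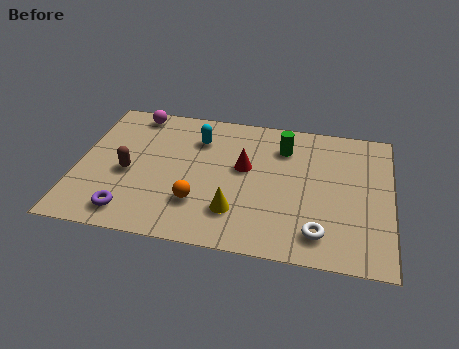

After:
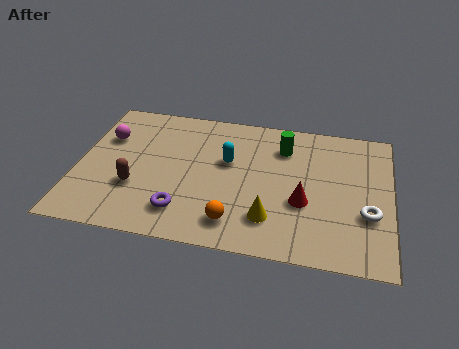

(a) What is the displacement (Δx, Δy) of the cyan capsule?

(1.1, -1.0)

The cyan capsule was at about (4.1, 5.3) and moved to about (5.2, 4.3).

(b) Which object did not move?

the green cylinder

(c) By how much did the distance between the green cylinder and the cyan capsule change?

-0.8

The distance was about 3.0 in the first image and 2.2 in the second, so they moved 0.8 units closer together.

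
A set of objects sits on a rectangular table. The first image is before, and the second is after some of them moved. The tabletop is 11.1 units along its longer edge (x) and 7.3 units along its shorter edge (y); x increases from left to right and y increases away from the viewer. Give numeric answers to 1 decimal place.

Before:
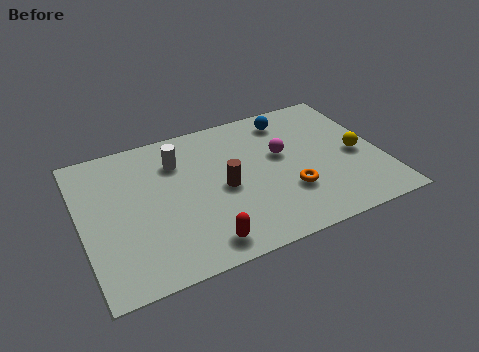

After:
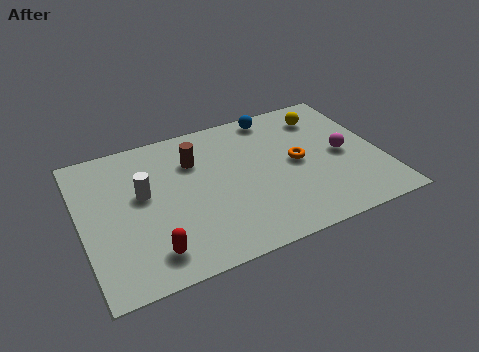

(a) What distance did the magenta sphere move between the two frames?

2.3

The magenta sphere was near (7.5, 4.3) before and (9.7, 3.5) after, so it travelled √(2.2² + 0.8²) ≈ 2.3 units.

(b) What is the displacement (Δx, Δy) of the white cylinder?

(-1.4, -1.2)

The white cylinder was at about (3.7, 5.4) and moved to about (2.3, 4.2).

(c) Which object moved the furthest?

the yellow sphere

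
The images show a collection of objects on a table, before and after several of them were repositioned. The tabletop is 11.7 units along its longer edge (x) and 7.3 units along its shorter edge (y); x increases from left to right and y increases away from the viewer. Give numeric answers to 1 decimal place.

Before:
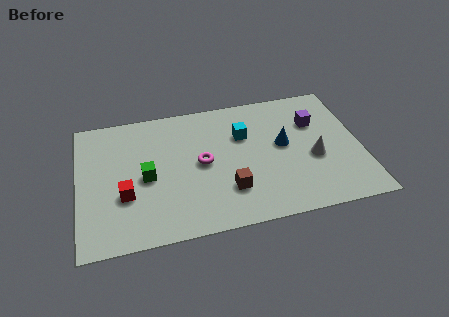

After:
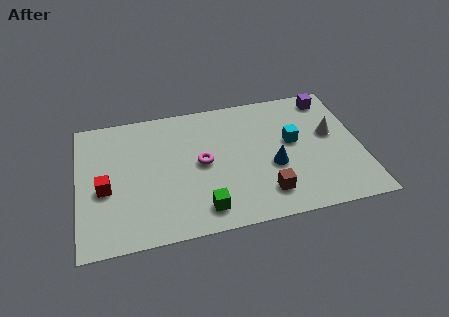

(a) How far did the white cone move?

1.4

The white cone moved from about (9.7, 3.0) to (10.5, 4.2), a distance of √(0.8² + 1.2²) ≈ 1.4.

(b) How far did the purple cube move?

1.5

The purple cube moved from about (9.9, 5.0) to (10.6, 6.3), a distance of √(0.7² + 1.3²) ≈ 1.5.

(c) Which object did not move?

the magenta torus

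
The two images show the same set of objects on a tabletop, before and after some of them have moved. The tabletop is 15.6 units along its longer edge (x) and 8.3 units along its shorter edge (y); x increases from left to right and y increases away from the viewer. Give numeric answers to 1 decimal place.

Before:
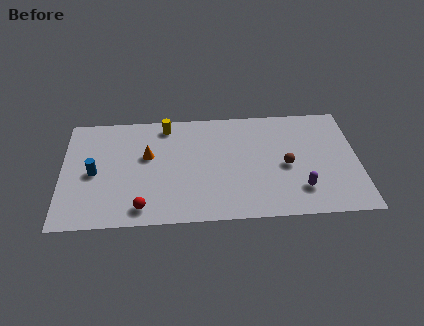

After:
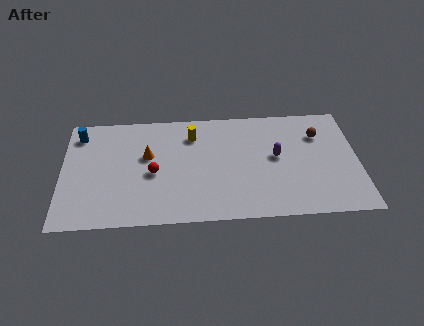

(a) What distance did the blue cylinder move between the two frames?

3.0

From (1.7, 3.9) to (0.9, 6.8), the blue cylinder covered √(0.8² + 2.9²) ≈ 3.0 units.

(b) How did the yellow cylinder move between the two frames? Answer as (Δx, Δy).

(1.4, -0.8)

The yellow cylinder was at about (5.5, 7.2) and moved to about (6.9, 6.4).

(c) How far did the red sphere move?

2.6

From (4.2, 1.2) to (4.8, 3.7), the red sphere covered √(0.6² + 2.5²) ≈ 2.6 units.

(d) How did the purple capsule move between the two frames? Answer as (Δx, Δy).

(-1.2, 2.5)

From the two frames, the purple capsule sits at roughly (12.5, 2.0) before and (11.3, 4.5) after.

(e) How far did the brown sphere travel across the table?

2.8

From (11.8, 3.8) to (13.6, 6.0), the brown sphere covered √(1.8² + 2.2²) ≈ 2.8 units.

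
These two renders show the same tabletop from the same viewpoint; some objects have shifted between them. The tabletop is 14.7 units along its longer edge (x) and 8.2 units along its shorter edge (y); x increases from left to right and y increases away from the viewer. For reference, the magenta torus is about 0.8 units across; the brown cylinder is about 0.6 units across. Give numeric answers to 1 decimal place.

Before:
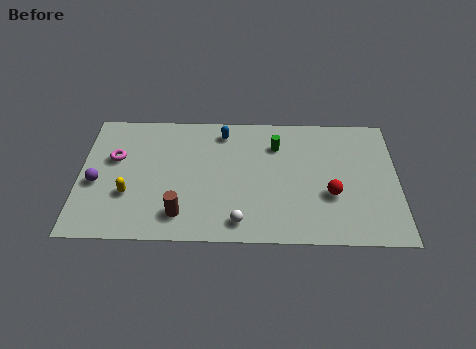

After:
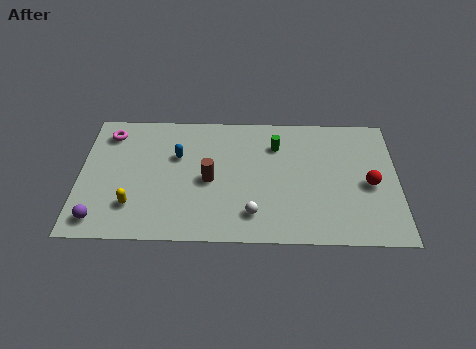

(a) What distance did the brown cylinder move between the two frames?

2.6

The brown cylinder moved from about (4.7, 1.6) to (6.0, 3.8), a distance of √(1.3² + 2.2²) ≈ 2.6.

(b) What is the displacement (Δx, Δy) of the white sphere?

(0.6, 0.5)

From the two frames, the white sphere sits at roughly (7.4, 1.2) before and (8.0, 1.7) after.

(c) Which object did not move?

the green cylinder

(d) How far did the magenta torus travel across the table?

1.6

The magenta torus was near (1.6, 5.1) before and (1.3, 6.7) after, so it travelled √(0.3² + 1.6²) ≈ 1.6 units.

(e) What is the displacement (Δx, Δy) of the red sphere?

(1.8, 0.7)

The red sphere started near (11.6, 3.0) and ended near (13.4, 3.7).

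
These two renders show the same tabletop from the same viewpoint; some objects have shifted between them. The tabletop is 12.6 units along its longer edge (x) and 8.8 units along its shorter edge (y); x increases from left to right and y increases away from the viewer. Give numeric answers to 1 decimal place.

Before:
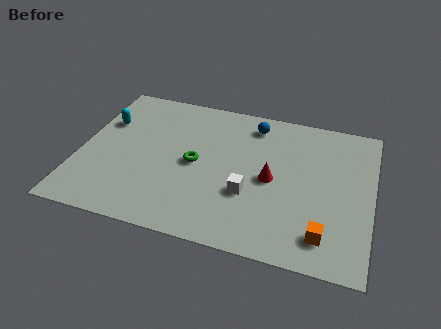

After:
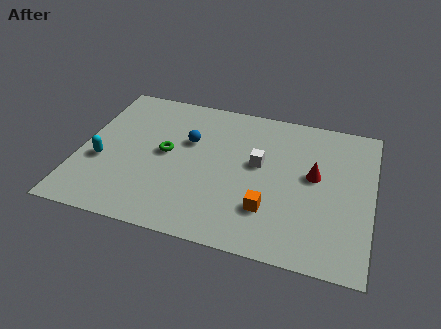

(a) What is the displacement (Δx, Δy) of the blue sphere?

(-2.7, -1.8)

From the two frames, the blue sphere sits at roughly (7.3, 7.4) before and (4.6, 5.6) after.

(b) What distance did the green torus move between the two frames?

1.3

The green torus moved from about (5.0, 4.3) to (3.7, 4.6), a distance of √(1.3² + 0.3²) ≈ 1.3.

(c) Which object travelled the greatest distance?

the blue sphere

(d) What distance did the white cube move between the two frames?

1.9

The white cube was near (7.4, 3.1) before and (7.7, 5.0) after, so it travelled √(0.3² + 1.9²) ≈ 1.9 units.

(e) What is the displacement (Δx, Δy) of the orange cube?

(-2.4, 0.8)

From the two frames, the orange cube sits at roughly (10.7, 1.6) before and (8.3, 2.4) after.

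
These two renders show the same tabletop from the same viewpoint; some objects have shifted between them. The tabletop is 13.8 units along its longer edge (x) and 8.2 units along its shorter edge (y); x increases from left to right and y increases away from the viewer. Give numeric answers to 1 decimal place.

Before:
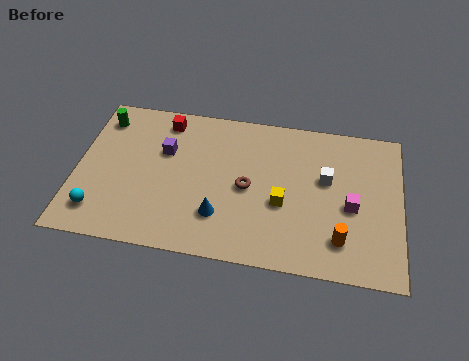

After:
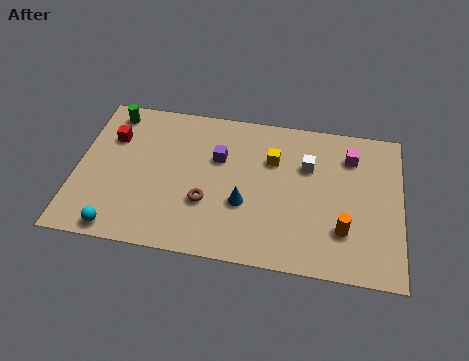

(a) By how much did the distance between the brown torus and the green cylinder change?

-0.9

Before: roughly 7.0 units apart; after: 6.1. That's 0.9 units closer together.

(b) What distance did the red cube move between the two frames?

2.6

The red cube was near (3.6, 7.0) before and (1.4, 5.7) after, so it travelled √(2.2² + 1.3²) ≈ 2.6 units.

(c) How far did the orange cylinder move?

0.5

The orange cylinder moved from about (11.3, 1.8) to (11.4, 2.3), a distance of √(0.1² + 0.5²) ≈ 0.5.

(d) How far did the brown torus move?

2.0

From (7.3, 3.9) to (5.6, 2.8), the brown torus covered √(1.7² + 1.1²) ≈ 2.0 units.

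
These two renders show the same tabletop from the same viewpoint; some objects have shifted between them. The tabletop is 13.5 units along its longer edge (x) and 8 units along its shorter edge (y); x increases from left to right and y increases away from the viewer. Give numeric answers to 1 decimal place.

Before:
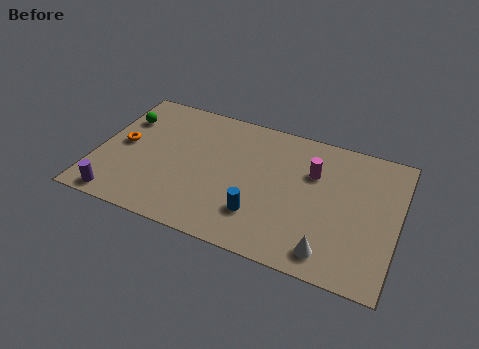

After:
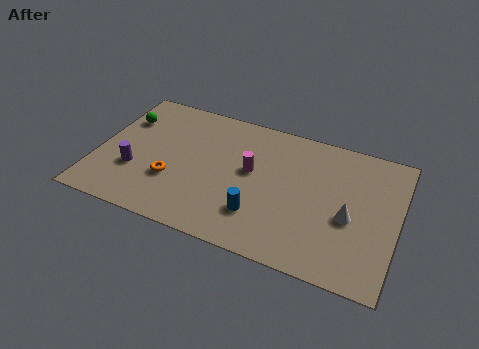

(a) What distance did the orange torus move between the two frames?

2.8

From (1.1, 4.1) to (3.5, 2.7), the orange torus covered √(2.4² + 1.4²) ≈ 2.8 units.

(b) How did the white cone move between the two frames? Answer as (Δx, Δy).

(0.7, 2.2)

From the two frames, the white cone sits at roughly (10.7, 1.2) before and (11.4, 3.4) after.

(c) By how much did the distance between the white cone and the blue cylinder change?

+0.8

They were about 3.3 units apart before and 4.1 after — 0.8 units further apart.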